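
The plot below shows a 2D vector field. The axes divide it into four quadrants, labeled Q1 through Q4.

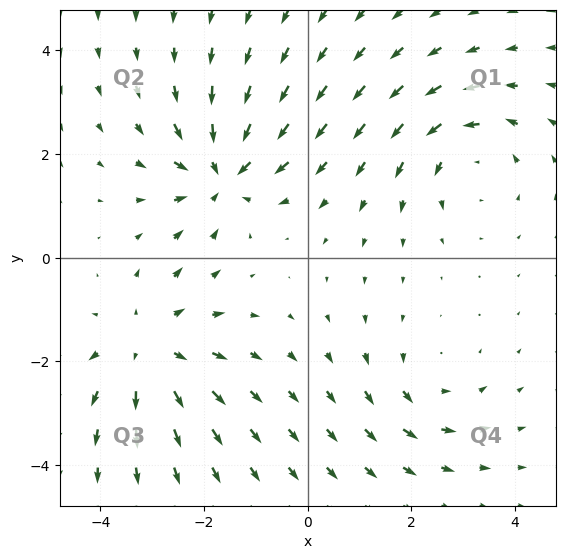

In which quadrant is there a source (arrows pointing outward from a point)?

The source sits at approximately (-3.1, -1.8), which lies in quadrant Q3. The divergence there is about +4, positive as expected for a source.

Q3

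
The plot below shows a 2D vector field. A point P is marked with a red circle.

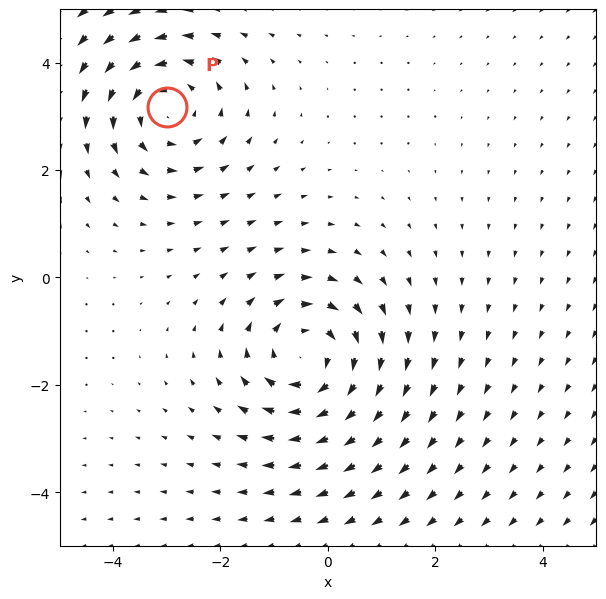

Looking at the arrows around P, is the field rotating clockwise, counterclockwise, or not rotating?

Near P at (-3.0, 3.2) the arrows circulate counterclockwise. The curl (z-component) there is about +3; positive curl means counterclockwise rotation.

counterclockwise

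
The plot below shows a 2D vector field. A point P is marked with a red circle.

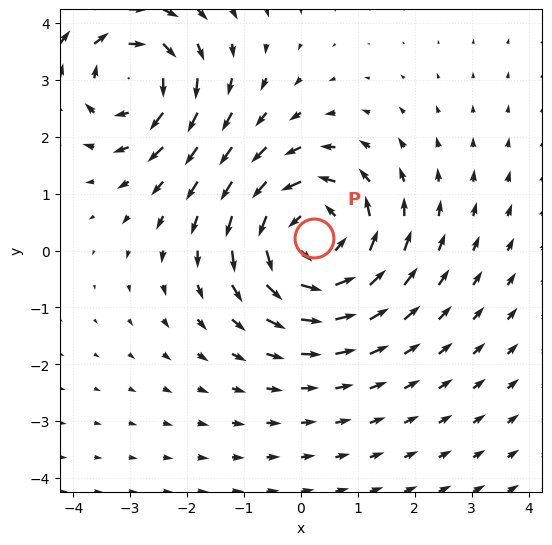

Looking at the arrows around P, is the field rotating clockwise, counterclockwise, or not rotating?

Near P at (0.2, 0.2) the arrows circulate counterclockwise. The curl (z-component) there is about +4; positive curl means counterclockwise rotation.

counterclockwise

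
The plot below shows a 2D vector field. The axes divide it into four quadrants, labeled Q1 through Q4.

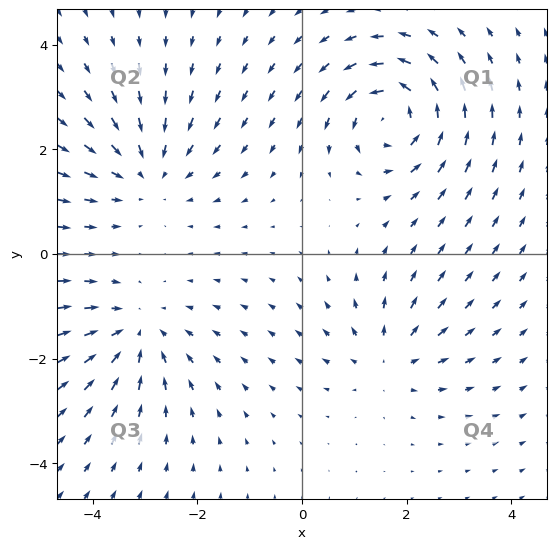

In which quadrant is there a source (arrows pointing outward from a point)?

Q4

The source sits at approximately (1.7, -2.0), which lies in quadrant Q4. The divergence there is about +3, positive as expected for a source.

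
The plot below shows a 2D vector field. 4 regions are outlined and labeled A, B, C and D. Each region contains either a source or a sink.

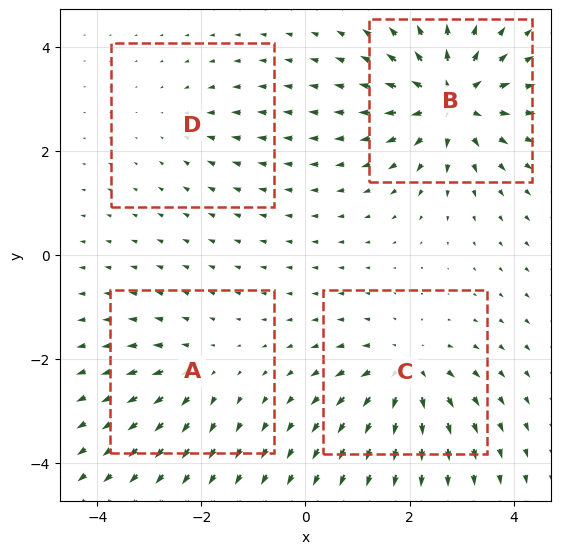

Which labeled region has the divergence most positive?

Divergence at each region's feature centre — A: about +4, B: about +8, C: about +6, D: about -2. Region B is most positive.

B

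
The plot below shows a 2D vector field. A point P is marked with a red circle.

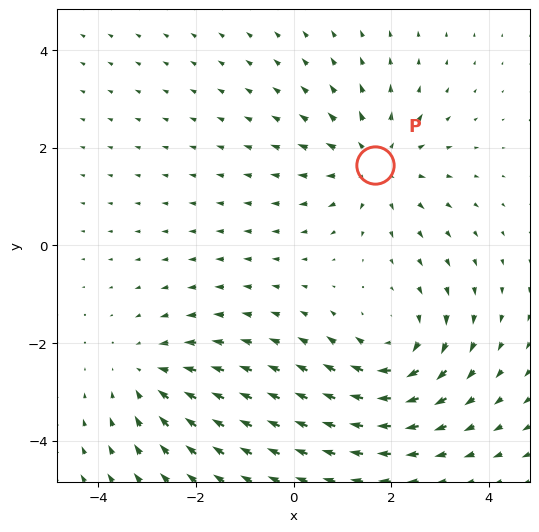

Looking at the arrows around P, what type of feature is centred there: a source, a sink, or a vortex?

source

At P (1.7, 1.6) the arrows spread outward. Divergence about +4, curl ≈0 — positive divergence with near-zero curl is a source.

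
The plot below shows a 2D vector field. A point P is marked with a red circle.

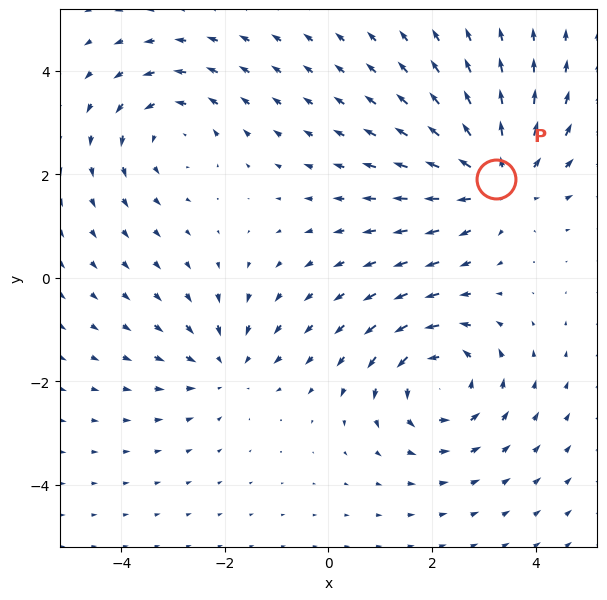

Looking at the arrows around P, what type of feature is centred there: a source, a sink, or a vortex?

source

At P (3.2, 1.9) the arrows spread outward. Divergence about +4, curl ≈0 — positive divergence with near-zero curl is a source.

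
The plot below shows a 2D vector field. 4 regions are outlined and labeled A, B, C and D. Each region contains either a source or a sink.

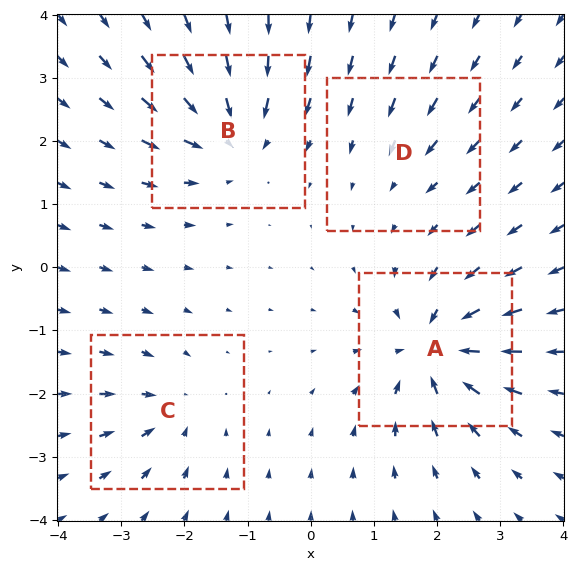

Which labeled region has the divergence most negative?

A

Divergence at each region's feature centre — A: about -8, B: about -6, C: about -4, D: about -3. Region A is most negative.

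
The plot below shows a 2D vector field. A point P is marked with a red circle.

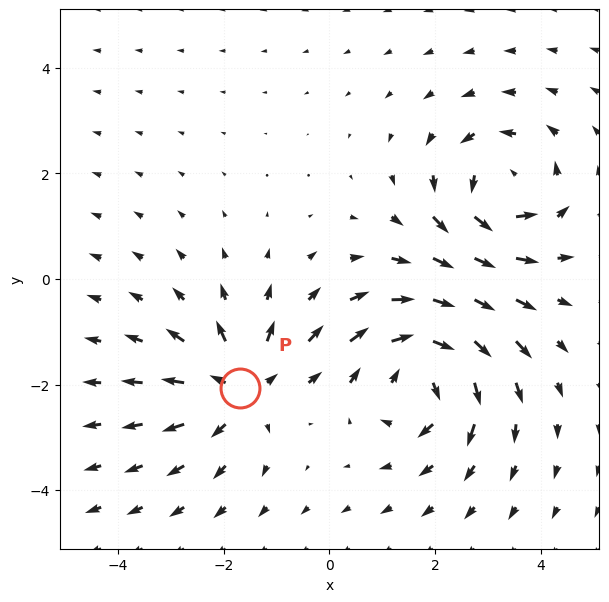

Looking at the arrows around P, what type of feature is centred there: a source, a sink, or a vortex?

source

At P (-1.7, -2.1) the arrows spread outward. Divergence about +4, curl ≈0 — positive divergence with near-zero curl is a source.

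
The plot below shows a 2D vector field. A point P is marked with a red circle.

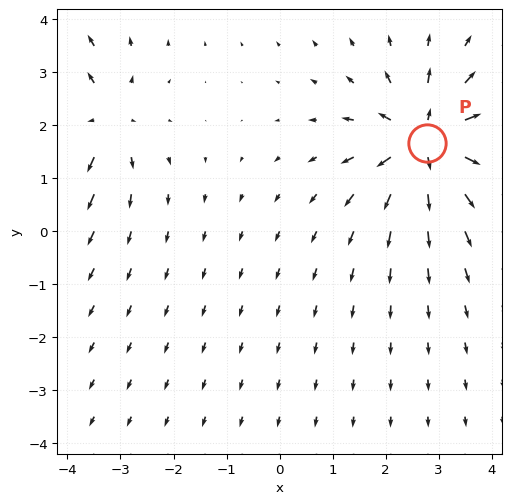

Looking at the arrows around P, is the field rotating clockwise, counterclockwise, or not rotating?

not rotating

Near P at (2.8, 1.7) the arrows show no circulation. The curl there is ≈0.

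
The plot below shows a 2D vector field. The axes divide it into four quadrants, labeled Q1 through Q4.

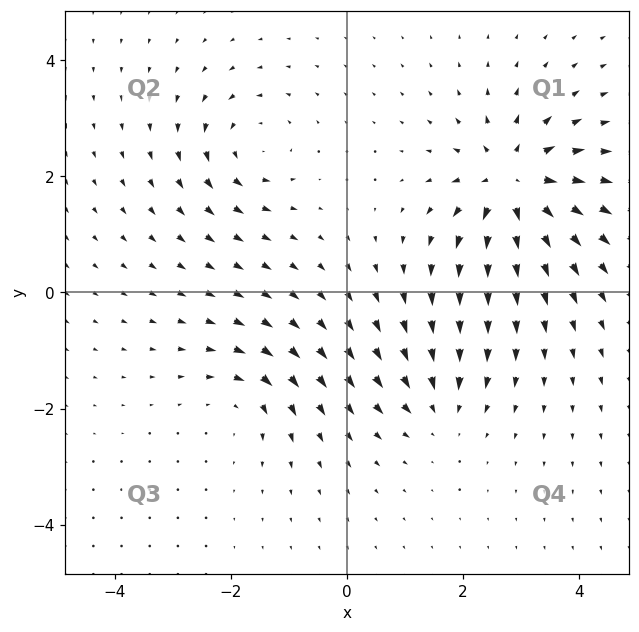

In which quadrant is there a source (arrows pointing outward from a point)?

The source sits at approximately (2.9, 1.9), which lies in quadrant Q1. The divergence there is about +7, positive as expected for a source.

Q1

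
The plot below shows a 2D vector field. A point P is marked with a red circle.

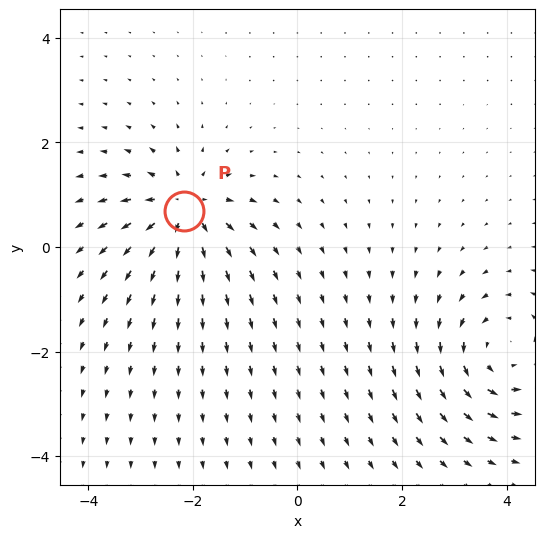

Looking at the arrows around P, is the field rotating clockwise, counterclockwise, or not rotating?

not rotating

Near P at (-2.2, 0.7) the arrows show no circulation. The curl there is ≈0.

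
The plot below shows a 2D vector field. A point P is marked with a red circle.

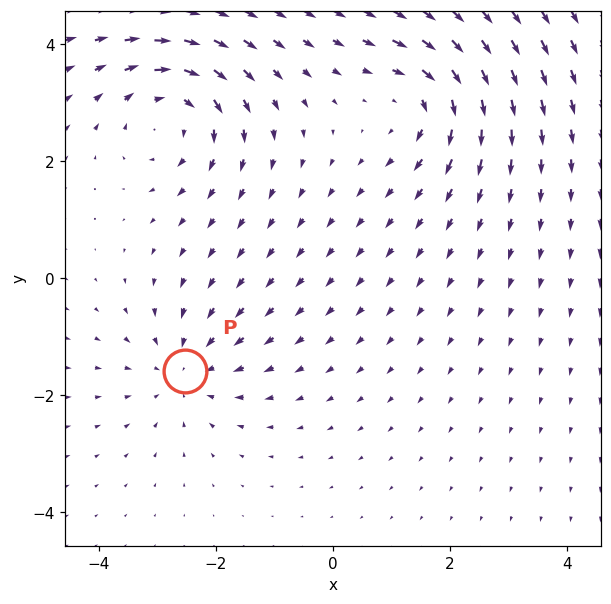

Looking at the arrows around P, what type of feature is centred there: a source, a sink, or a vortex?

sink

At P (-2.5, -1.6) the arrows converge inward. Divergence about -3, curl ≈0 — negative divergence with near-zero curl is a sink.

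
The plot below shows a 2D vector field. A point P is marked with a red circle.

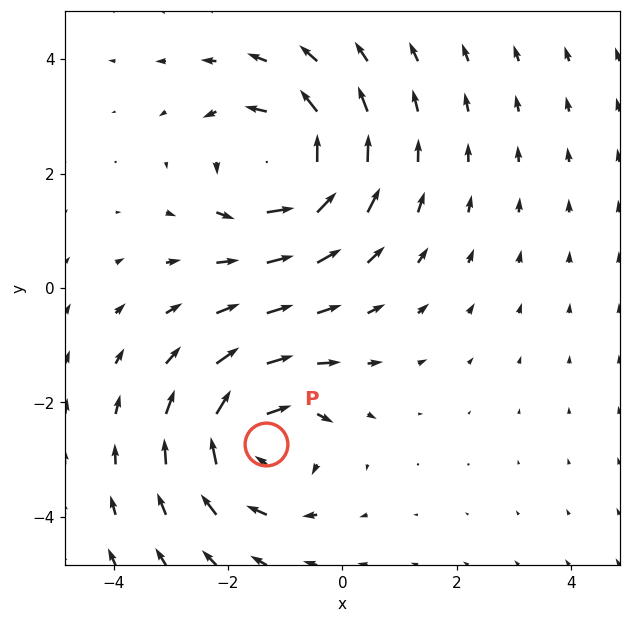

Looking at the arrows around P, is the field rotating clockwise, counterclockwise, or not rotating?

clockwise

Near P at (-1.3, -2.7) the arrows circulate clockwise. The curl (z-component) there is about -4; negative curl means clockwise rotation.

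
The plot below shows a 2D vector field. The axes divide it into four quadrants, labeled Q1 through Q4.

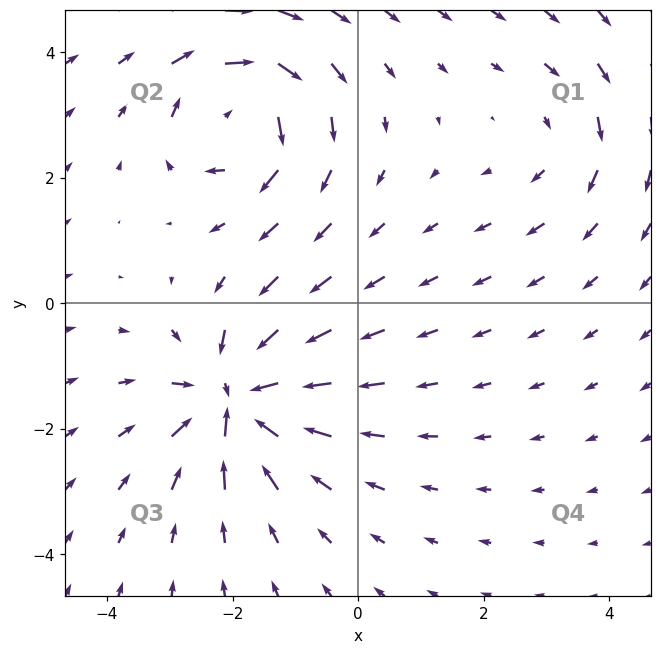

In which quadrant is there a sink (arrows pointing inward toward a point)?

The sink sits at approximately (-1.9, -1.5), which lies in quadrant Q3. The divergence there is about -6, negative as expected for a sink.

Q3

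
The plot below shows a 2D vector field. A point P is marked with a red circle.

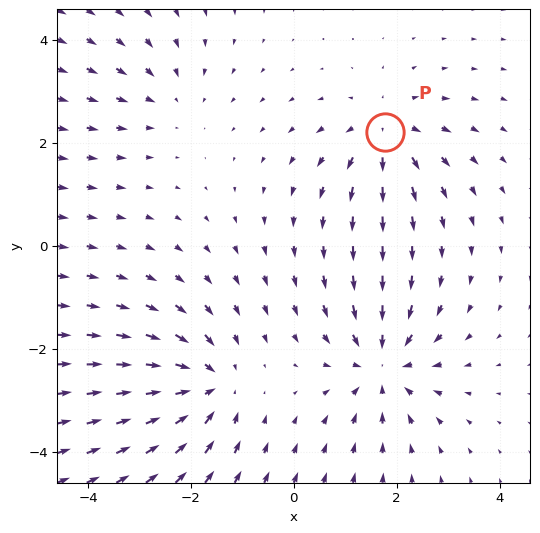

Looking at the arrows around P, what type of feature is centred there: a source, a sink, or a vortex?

At P (1.8, 2.2) the arrows spread outward. Divergence about +4, curl ≈0 — positive divergence with near-zero curl is a source.

source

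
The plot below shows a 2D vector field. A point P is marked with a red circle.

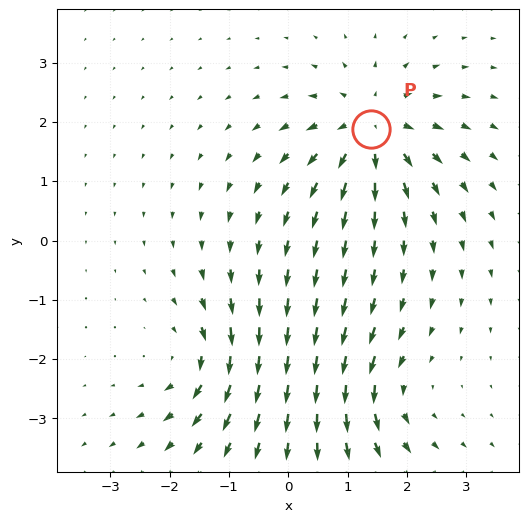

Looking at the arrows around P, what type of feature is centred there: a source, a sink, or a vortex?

At P (1.4, 1.9) the arrows spread outward. Divergence about +6, curl ≈0 — positive divergence with near-zero curl is a source.

source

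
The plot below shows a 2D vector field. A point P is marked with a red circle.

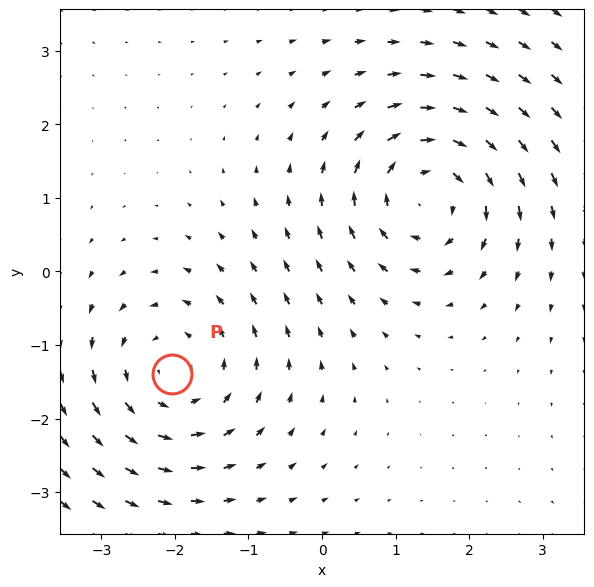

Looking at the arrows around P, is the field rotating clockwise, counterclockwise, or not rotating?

counterclockwise

Near P at (-2.0, -1.4) the arrows circulate counterclockwise. The curl (z-component) there is about +4; positive curl means counterclockwise rotation.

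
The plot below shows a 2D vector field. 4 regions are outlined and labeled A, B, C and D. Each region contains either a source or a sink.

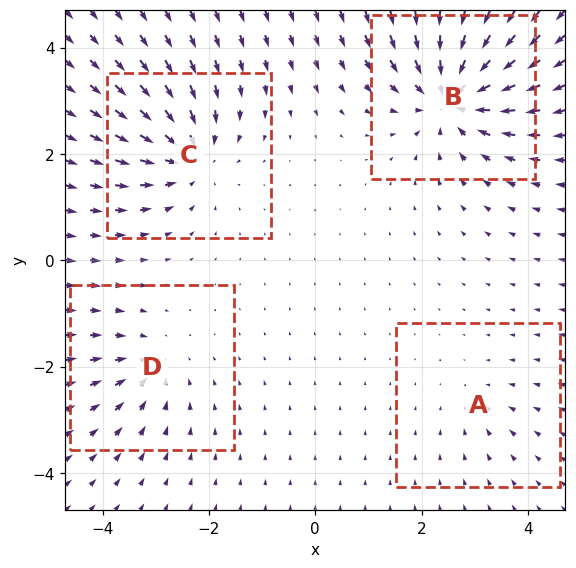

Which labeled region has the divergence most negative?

B

Divergence at each region's feature centre — A: about -2, B: about -7, C: about -5, D: about -4. Region B is most negative.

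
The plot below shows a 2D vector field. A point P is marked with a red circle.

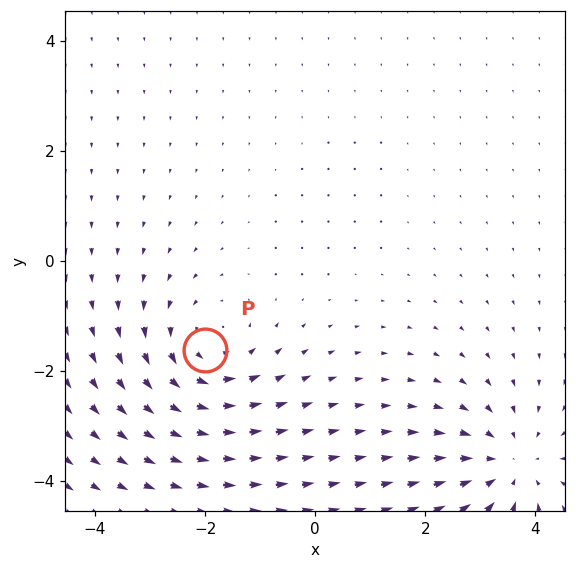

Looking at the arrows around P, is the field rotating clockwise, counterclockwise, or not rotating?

Near P at (-2.0, -1.6) the arrows circulate counterclockwise. The curl (z-component) there is about +3; positive curl means counterclockwise rotation.

counterclockwise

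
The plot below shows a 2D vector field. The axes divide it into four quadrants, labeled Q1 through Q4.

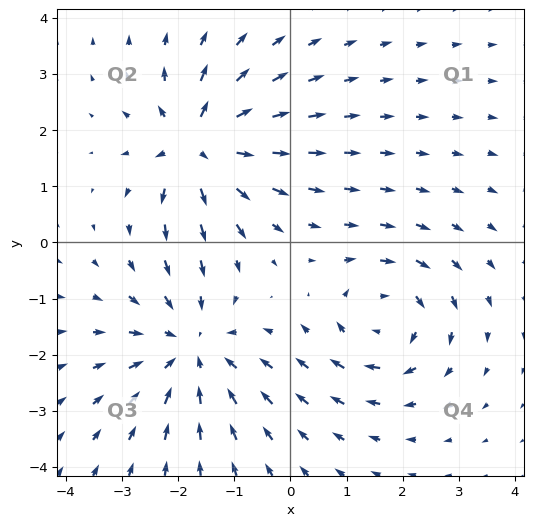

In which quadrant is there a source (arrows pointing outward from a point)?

Q2

The source sits at approximately (-1.6, 1.7), which lies in quadrant Q2. The divergence there is about +5, positive as expected for a source.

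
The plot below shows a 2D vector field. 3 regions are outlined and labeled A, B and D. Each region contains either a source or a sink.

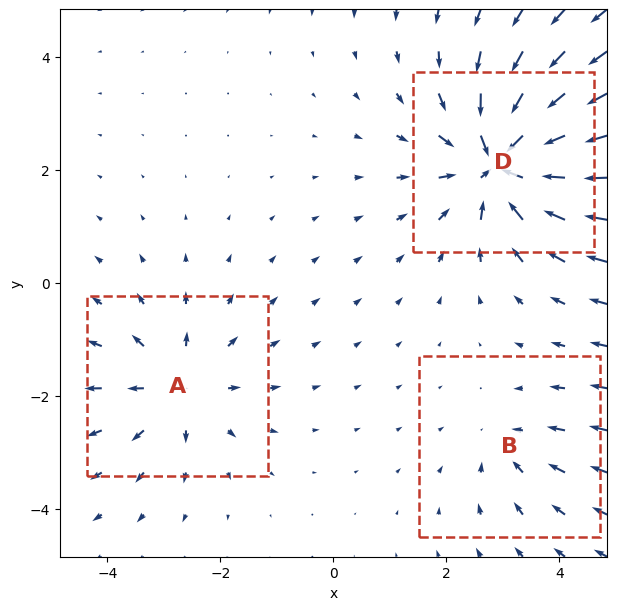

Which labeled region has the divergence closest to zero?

Divergence at each region's feature centre — A: about +3, B: about -2, D: about -6. Region B is closest to zero.

B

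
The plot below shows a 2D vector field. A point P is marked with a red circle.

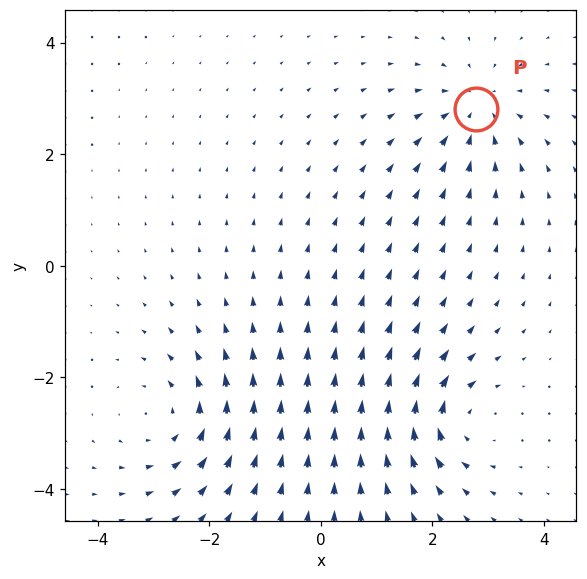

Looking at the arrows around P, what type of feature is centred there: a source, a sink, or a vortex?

At P (2.8, 2.8) the arrows converge inward. Divergence about -3, curl ≈0 — negative divergence with near-zero curl is a sink.

sink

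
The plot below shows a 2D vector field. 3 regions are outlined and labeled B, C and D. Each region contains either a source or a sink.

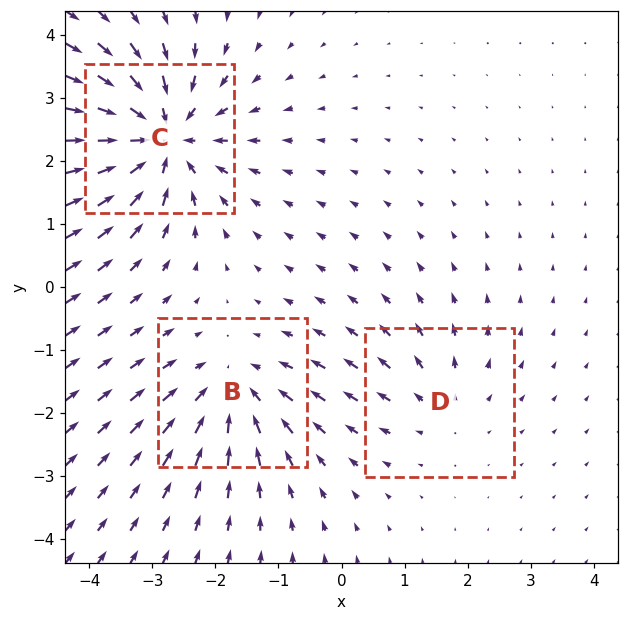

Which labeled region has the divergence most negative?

Divergence at each region's feature centre — B: about -3, C: about -6, D: about +2. Region C is most negative.

C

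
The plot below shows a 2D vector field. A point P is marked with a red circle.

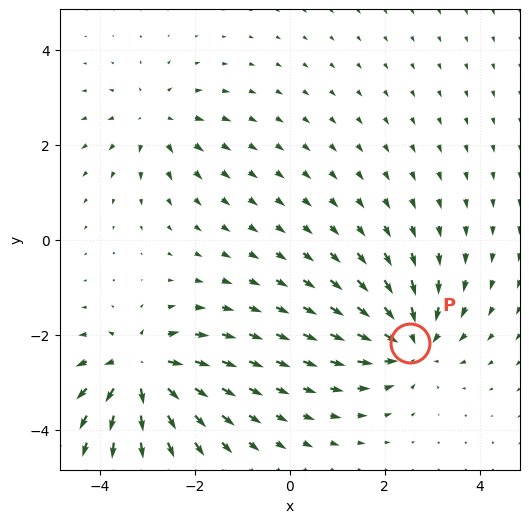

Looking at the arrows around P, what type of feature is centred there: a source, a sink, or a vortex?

At P (2.5, -2.2) the arrows converge inward. Divergence about -5, curl ≈0 — negative divergence with near-zero curl is a sink.

sink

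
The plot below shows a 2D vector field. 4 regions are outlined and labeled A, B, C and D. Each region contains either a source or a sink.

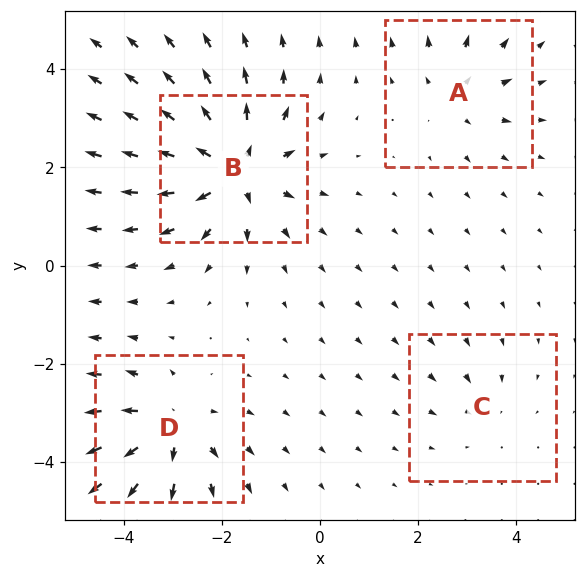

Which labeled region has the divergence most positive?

Divergence at each region's feature centre — A: about +4, B: about +8, C: about -2, D: about +6. Region B is most positive.

B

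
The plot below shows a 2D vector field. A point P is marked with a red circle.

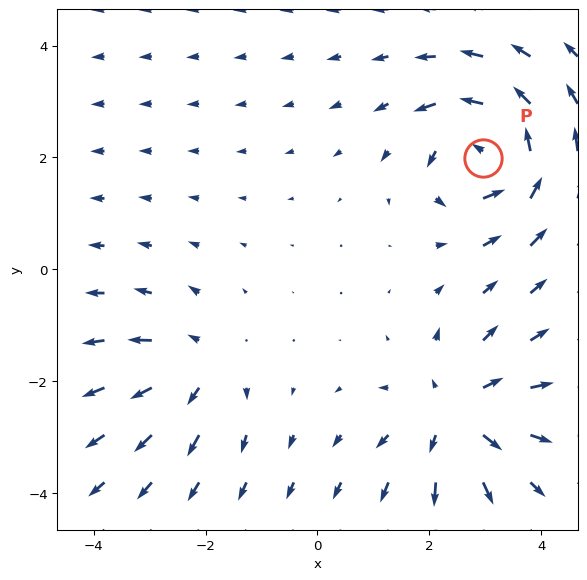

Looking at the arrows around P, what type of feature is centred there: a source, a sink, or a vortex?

vortex

At P (3.0, 2.0) the arrows circulate counterclockwise. Divergence ≈0, curl about +7 — near-zero divergence with nonzero curl is a vortex.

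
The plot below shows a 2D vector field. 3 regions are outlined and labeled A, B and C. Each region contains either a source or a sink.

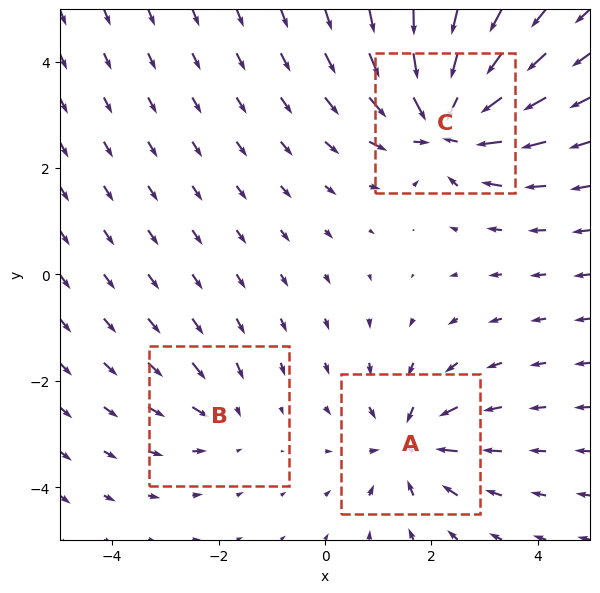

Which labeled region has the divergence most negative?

Divergence at each region's feature centre — A: about -4, B: about -2, C: about -6. Region C is most negative.

C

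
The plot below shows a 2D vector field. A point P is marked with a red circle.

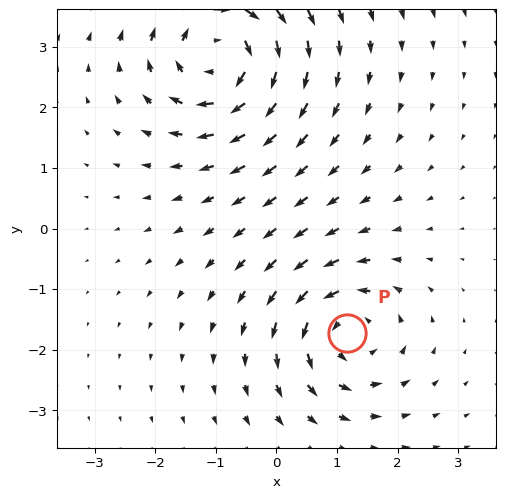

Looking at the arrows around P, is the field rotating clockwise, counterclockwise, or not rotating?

Near P at (1.2, -1.7) the arrows circulate counterclockwise. The curl (z-component) there is about +5; positive curl means counterclockwise rotation.

counterclockwise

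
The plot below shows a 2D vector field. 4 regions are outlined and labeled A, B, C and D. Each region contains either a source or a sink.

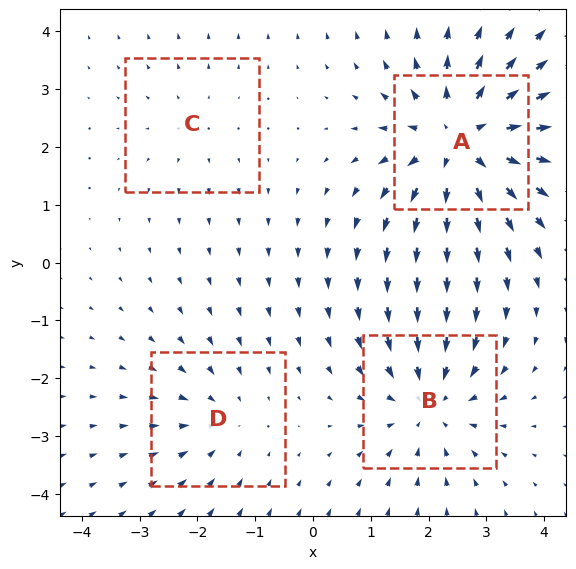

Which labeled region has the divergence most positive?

A

Divergence at each region's feature centre — A: about +6, B: about -4, C: about +2, D: about -3. Region A is most positive.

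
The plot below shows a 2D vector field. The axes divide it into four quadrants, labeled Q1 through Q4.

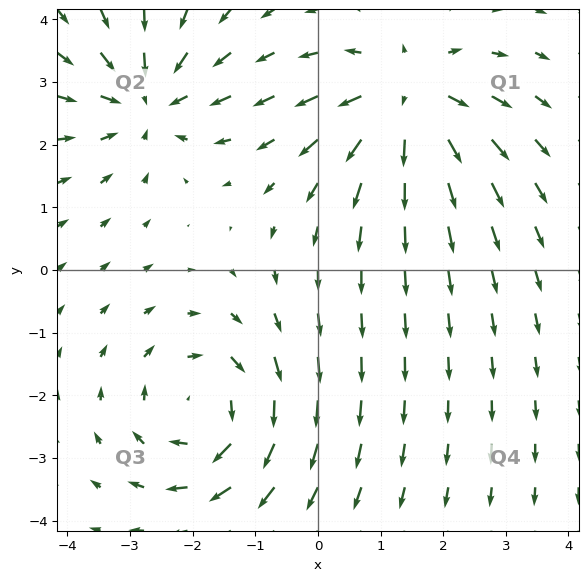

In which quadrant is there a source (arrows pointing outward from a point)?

Q1

The source sits at approximately (1.4, 2.7), which lies in quadrant Q1. The divergence there is about +5, positive as expected for a source.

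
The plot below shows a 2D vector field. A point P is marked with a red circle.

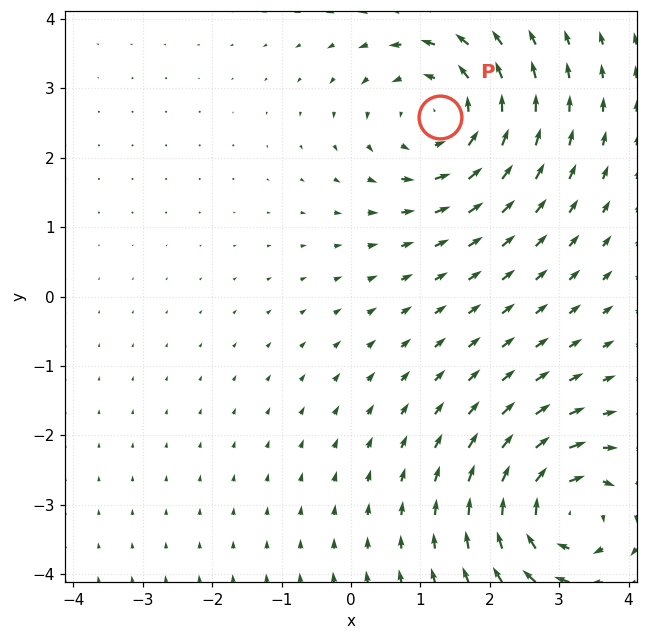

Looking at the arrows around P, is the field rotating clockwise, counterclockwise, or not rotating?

counterclockwise

Near P at (1.3, 2.6) the arrows circulate counterclockwise. The curl (z-component) there is about +4; positive curl means counterclockwise rotation.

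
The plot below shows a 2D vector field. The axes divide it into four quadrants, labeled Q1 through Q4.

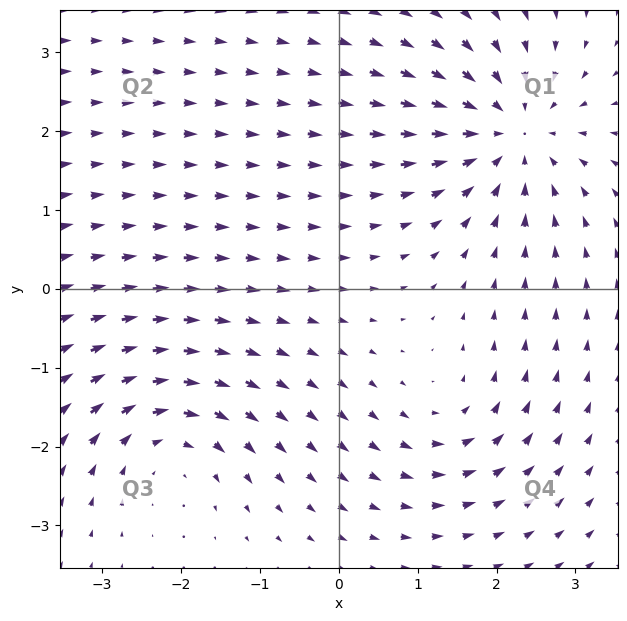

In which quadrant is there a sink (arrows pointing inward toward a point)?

Q1

The sink sits at approximately (2.2, 2.0), which lies in quadrant Q1. The divergence there is about -5, negative as expected for a sink.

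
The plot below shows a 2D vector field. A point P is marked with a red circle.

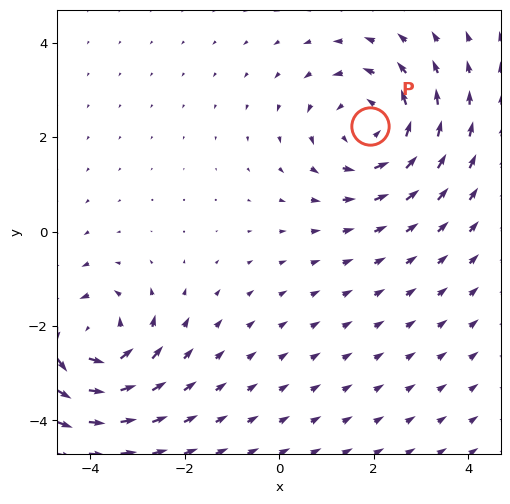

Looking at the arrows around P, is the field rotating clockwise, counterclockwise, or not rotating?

Near P at (1.9, 2.2) the arrows circulate counterclockwise. The curl (z-component) there is about +4; positive curl means counterclockwise rotation.

counterclockwise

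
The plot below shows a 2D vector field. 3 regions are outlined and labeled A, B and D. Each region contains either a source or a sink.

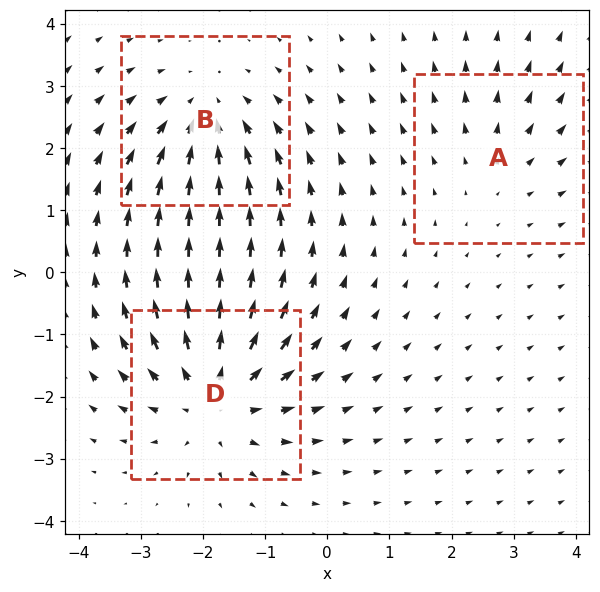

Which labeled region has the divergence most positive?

D

Divergence at each region's feature centre — A: about +2, B: about -3, D: about +4. Region D is most positive.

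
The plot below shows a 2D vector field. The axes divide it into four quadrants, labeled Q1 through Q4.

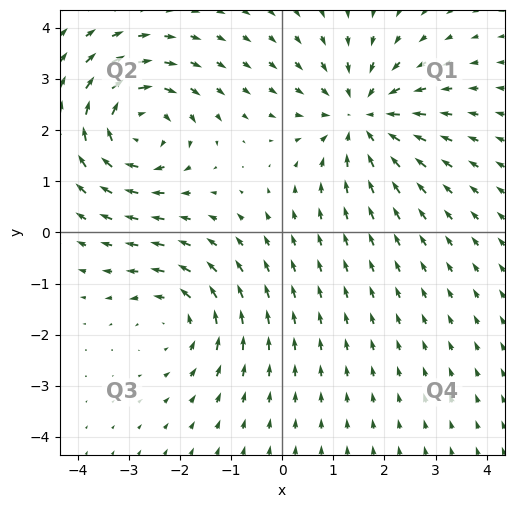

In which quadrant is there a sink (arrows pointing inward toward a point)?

Q1

The sink sits at approximately (1.6, 2.3), which lies in quadrant Q1. The divergence there is about -4, negative as expected for a sink.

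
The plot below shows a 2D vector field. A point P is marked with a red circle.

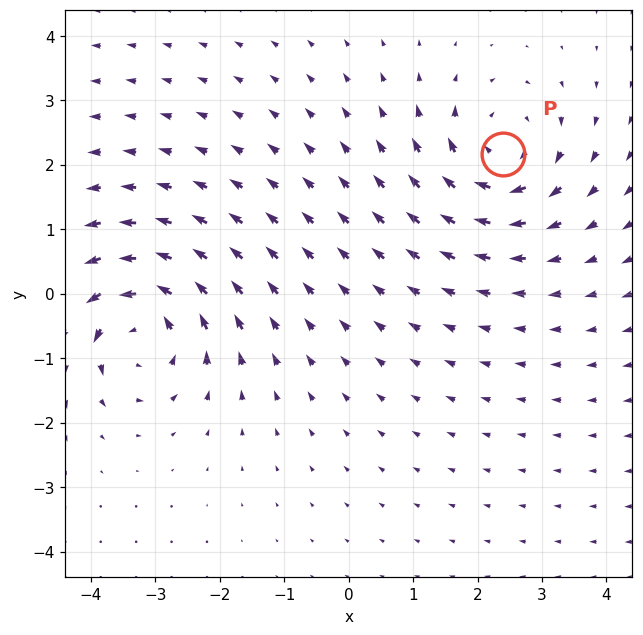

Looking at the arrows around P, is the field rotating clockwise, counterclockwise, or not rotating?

Near P at (2.4, 2.2) the arrows circulate clockwise. The curl (z-component) there is about -5; negative curl means clockwise rotation.

clockwise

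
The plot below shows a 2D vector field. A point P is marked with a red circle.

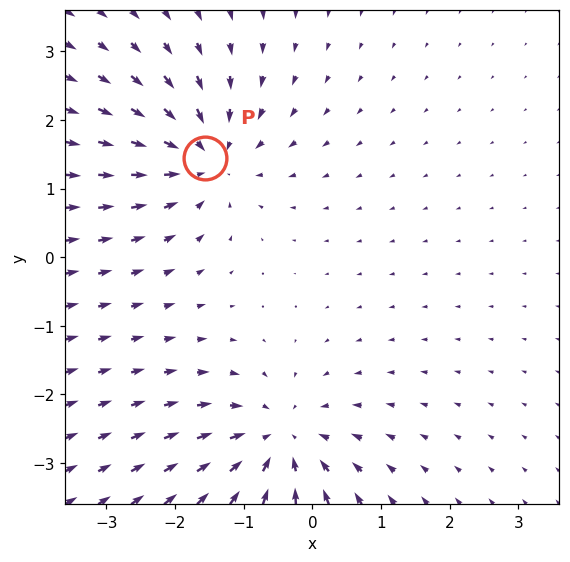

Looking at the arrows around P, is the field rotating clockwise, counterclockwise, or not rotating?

Near P at (-1.6, 1.4) the arrows show no circulation. The curl there is ≈0.

not rotating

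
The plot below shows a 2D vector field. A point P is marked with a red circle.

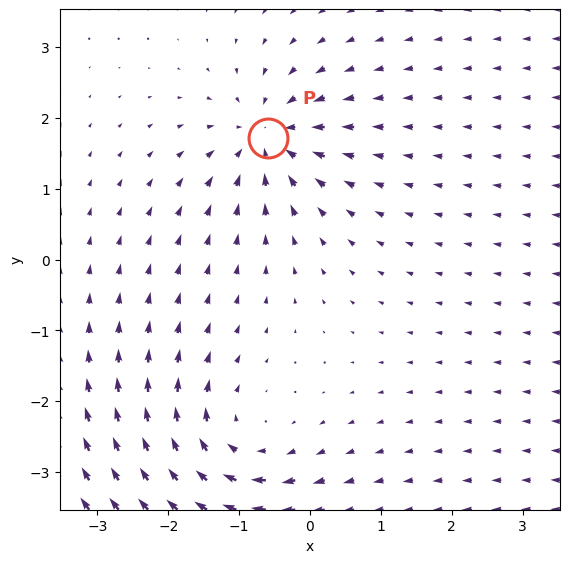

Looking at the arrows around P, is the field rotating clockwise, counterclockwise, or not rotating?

not rotating

Near P at (-0.6, 1.7) the arrows show no circulation. The curl there is ≈0.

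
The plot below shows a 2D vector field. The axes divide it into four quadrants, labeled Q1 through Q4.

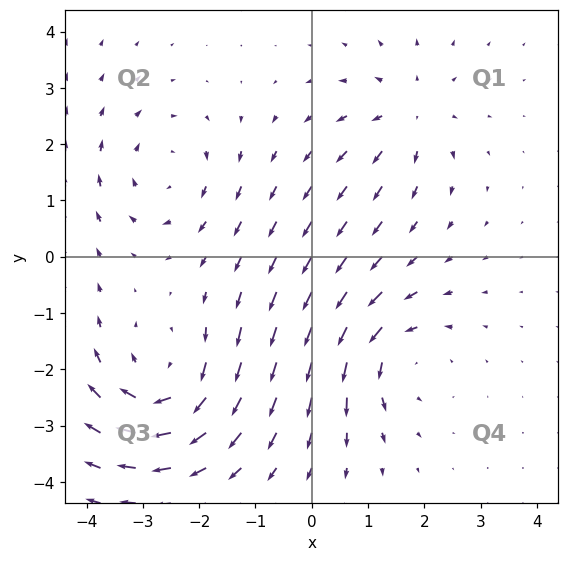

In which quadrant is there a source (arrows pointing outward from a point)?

Q1

The source sits at approximately (1.7, 2.5), which lies in quadrant Q1. The divergence there is about +3, positive as expected for a source.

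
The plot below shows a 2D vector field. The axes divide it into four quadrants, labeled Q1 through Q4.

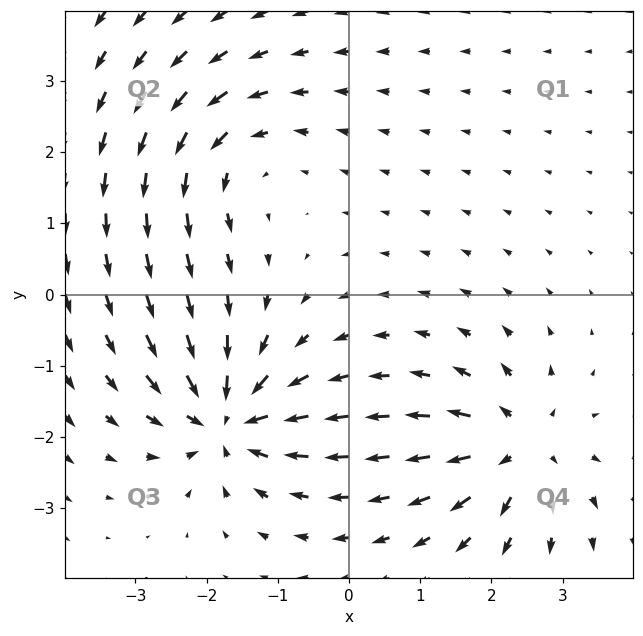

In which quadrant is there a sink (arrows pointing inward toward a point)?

Q3

The sink sits at approximately (-1.7, -1.8), which lies in quadrant Q3. The divergence there is about -7, negative as expected for a sink.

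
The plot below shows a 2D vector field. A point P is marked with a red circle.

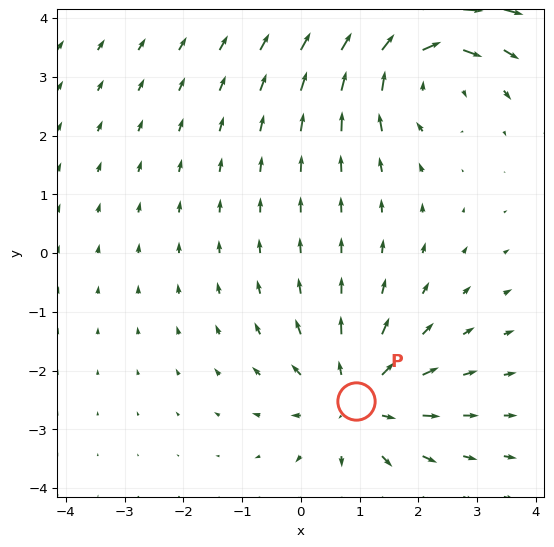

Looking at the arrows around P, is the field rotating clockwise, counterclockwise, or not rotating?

not rotating

Near P at (0.9, -2.5) the arrows show no circulation. The curl there is ≈0.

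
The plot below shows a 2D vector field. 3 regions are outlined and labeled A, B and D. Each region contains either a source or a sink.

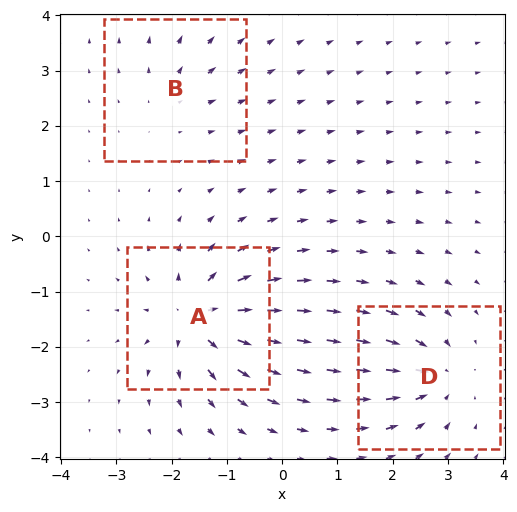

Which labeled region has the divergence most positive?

Divergence at each region's feature centre — A: about +6, B: about +2, D: about -4. Region A is most positive.

A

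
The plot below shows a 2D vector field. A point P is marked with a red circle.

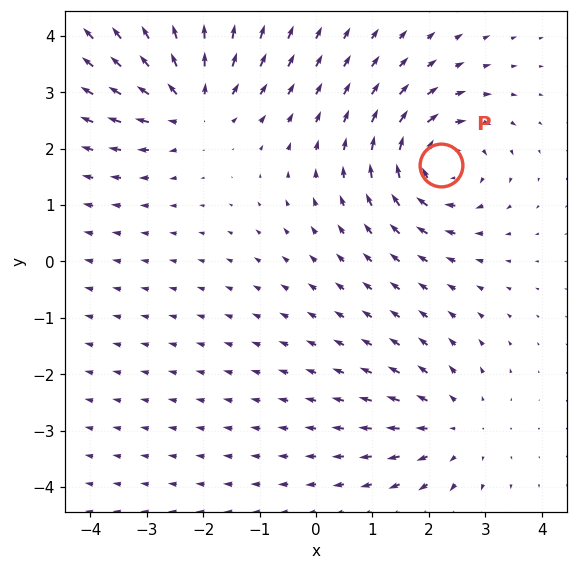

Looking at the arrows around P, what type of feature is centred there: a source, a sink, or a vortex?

vortex

At P (2.2, 1.7) the arrows circulate clockwise. Divergence ≈0, curl about -6 — near-zero divergence with nonzero curl is a vortex.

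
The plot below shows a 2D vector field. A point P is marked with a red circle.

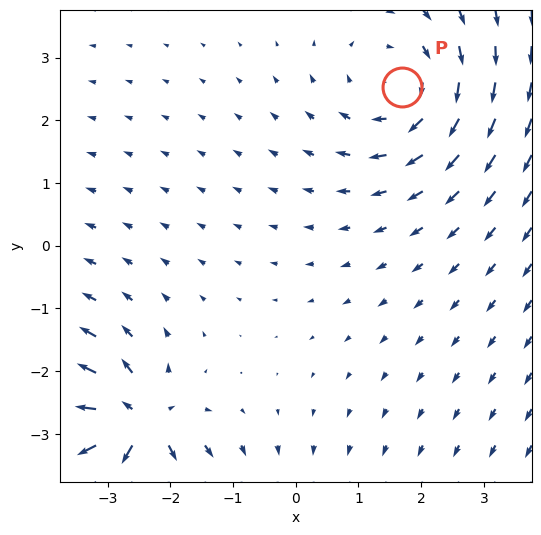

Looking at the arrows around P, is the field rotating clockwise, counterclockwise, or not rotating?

clockwise

Near P at (1.7, 2.5) the arrows circulate clockwise. The curl (z-component) there is about -3; negative curl means clockwise rotation.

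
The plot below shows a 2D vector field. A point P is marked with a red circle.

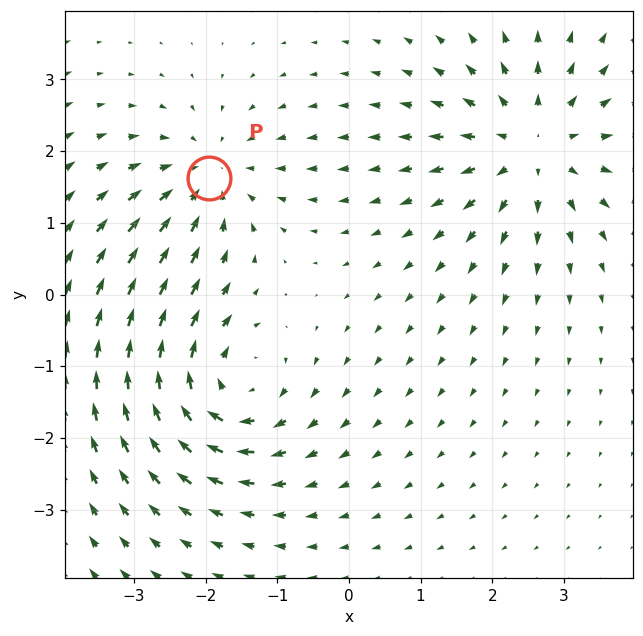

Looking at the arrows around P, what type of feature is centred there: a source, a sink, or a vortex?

At P (-2.0, 1.6) the arrows converge inward. Divergence about -4, curl ≈0 — negative divergence with near-zero curl is a sink.

sink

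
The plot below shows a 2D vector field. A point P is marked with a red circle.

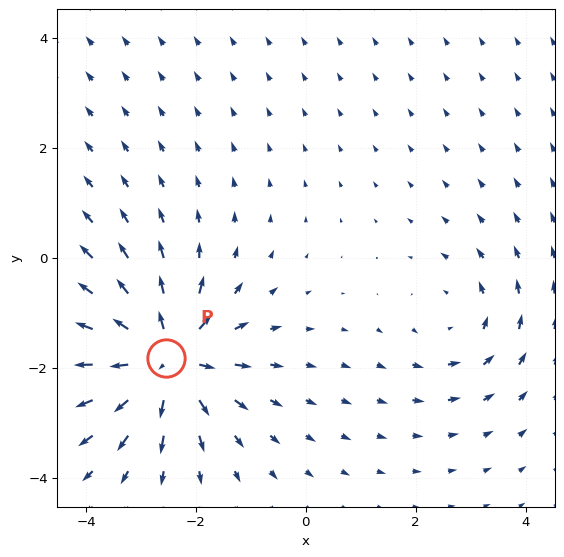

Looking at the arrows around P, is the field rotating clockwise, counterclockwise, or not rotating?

Near P at (-2.5, -1.8) the arrows show no circulation. The curl there is ≈0.

not rotating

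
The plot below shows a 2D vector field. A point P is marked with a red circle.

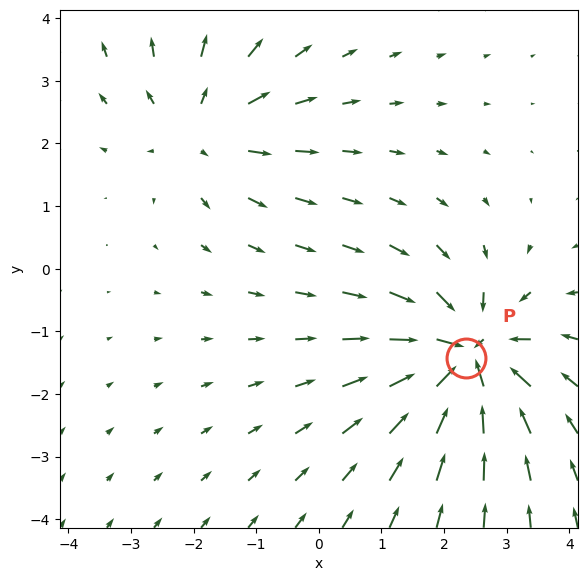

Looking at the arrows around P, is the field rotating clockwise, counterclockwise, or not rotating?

not rotating

Near P at (2.3, -1.4) the arrows show no circulation. The curl there is ≈0.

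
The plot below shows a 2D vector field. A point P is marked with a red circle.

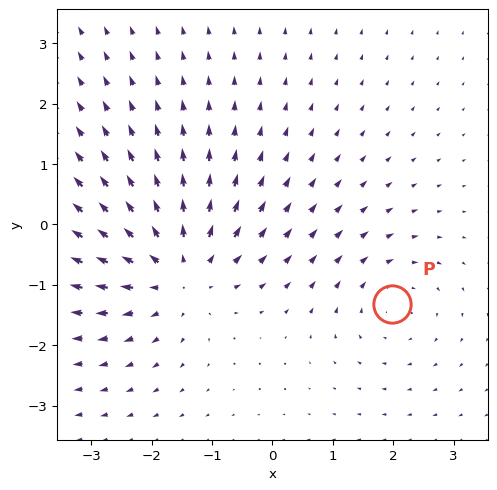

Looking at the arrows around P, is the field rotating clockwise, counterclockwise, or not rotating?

clockwise

Near P at (2.0, -1.3) the arrows circulate clockwise. The curl (z-component) there is about -2; negative curl means clockwise rotation.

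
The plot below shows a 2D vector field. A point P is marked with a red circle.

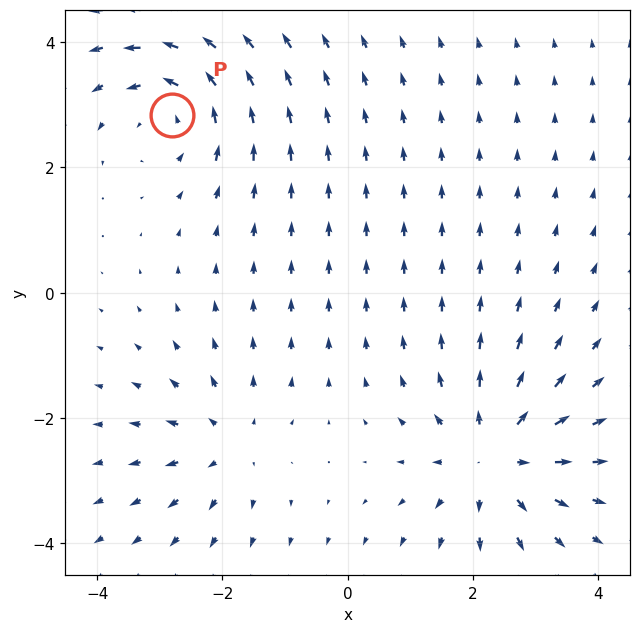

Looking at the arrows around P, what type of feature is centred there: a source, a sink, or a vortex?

At P (-2.8, 2.8) the arrows circulate counterclockwise. Divergence ≈0, curl about +4 — near-zero divergence with nonzero curl is a vortex.

vortex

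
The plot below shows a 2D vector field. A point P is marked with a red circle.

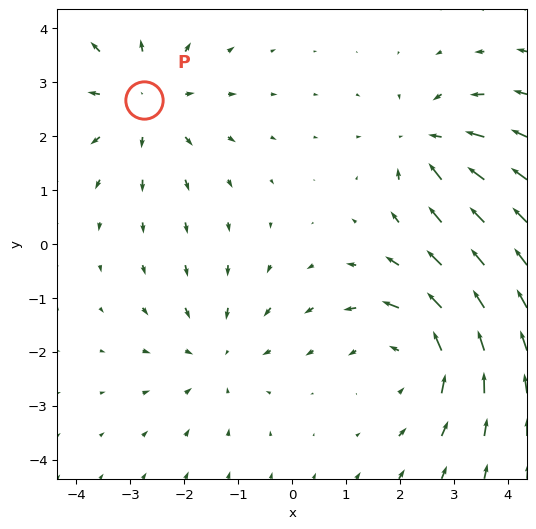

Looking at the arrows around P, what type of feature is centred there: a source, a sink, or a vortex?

At P (-2.7, 2.7) the arrows spread outward. Divergence about +3, curl ≈0 — positive divergence with near-zero curl is a source.

source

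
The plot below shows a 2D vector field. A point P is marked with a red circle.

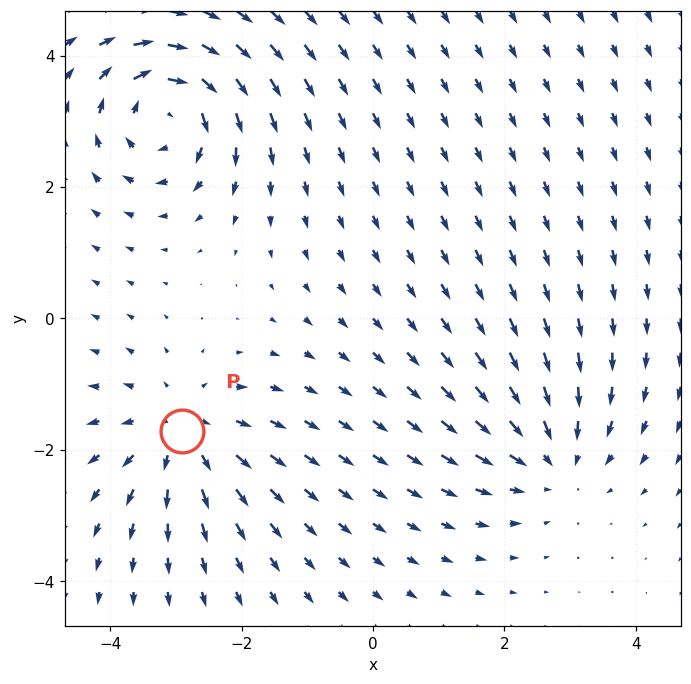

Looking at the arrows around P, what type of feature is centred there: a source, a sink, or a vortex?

source

At P (-2.9, -1.7) the arrows spread outward. Divergence about +3, curl ≈0 — positive divergence with near-zero curl is a source.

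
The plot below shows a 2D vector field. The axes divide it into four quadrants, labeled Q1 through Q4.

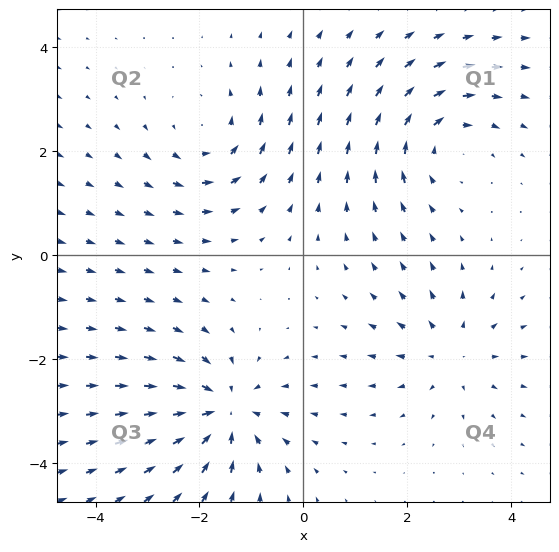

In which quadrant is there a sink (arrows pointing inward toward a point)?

The sink sits at approximately (-1.5, -3.0), which lies in quadrant Q3. The divergence there is about -5, negative as expected for a sink.

Q3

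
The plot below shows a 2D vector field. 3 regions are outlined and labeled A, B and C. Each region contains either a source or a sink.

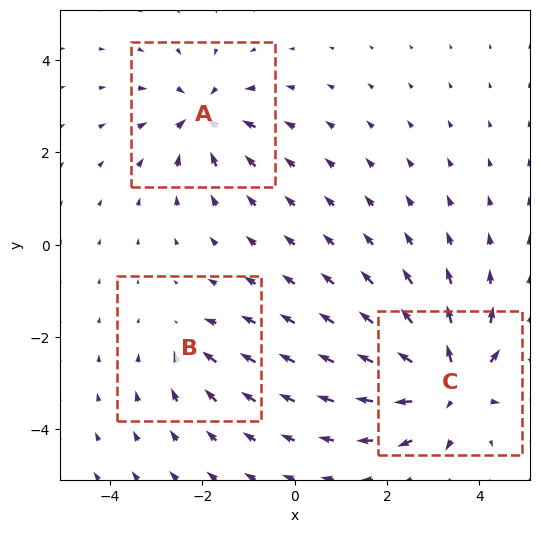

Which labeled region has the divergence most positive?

Divergence at each region's feature centre — A: about -4, B: about -2, C: about +6. Region C is most positive.

C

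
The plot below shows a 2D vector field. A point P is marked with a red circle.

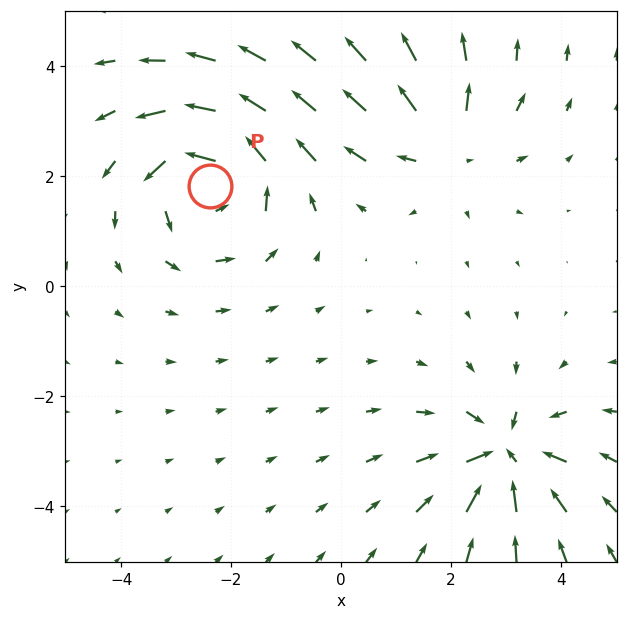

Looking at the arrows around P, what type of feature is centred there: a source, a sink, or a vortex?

At P (-2.4, 1.8) the arrows circulate counterclockwise. Divergence ≈0, curl about +5 — near-zero divergence with nonzero curl is a vortex.

vortex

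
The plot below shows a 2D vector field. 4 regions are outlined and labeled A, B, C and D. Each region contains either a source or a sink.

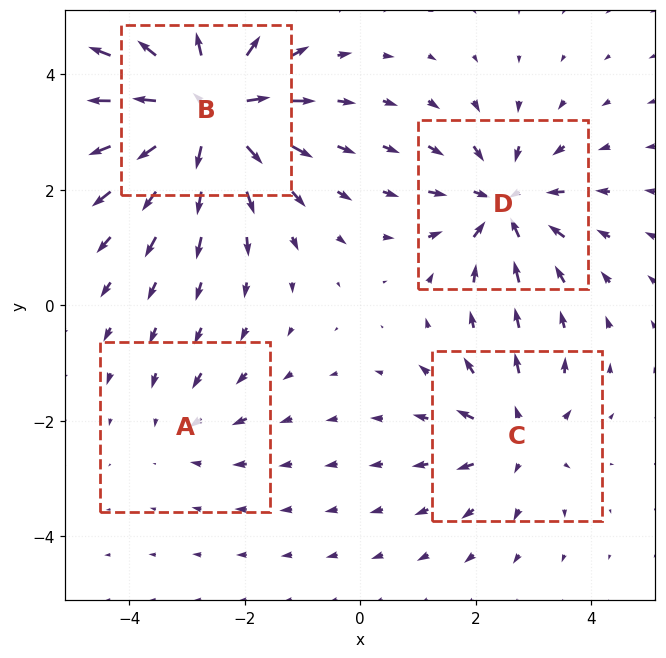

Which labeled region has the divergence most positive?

Divergence at each region's feature centre — A: about -2, B: about +8, C: about +4, D: about -5. Region B is most positive.

B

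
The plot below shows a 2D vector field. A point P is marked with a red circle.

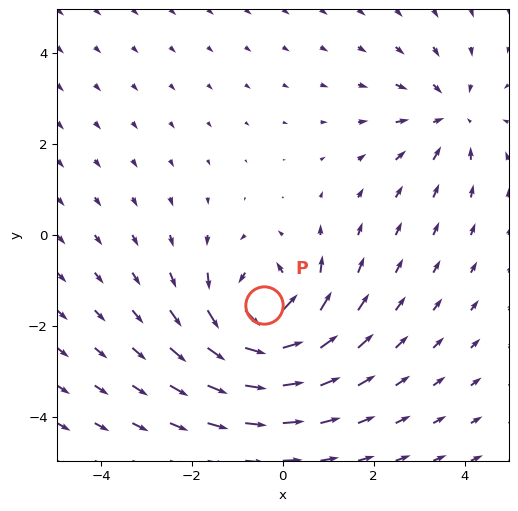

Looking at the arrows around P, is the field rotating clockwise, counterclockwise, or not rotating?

counterclockwise

Near P at (-0.4, -1.5) the arrows circulate counterclockwise. The curl (z-component) there is about +5; positive curl means counterclockwise rotation.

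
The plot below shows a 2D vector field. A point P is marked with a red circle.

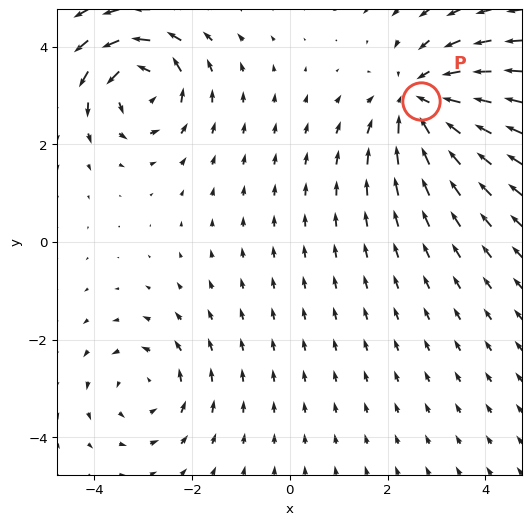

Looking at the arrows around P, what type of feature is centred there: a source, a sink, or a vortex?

At P (2.7, 2.9) the arrows converge inward. Divergence about -4, curl ≈0 — negative divergence with near-zero curl is a sink.

sink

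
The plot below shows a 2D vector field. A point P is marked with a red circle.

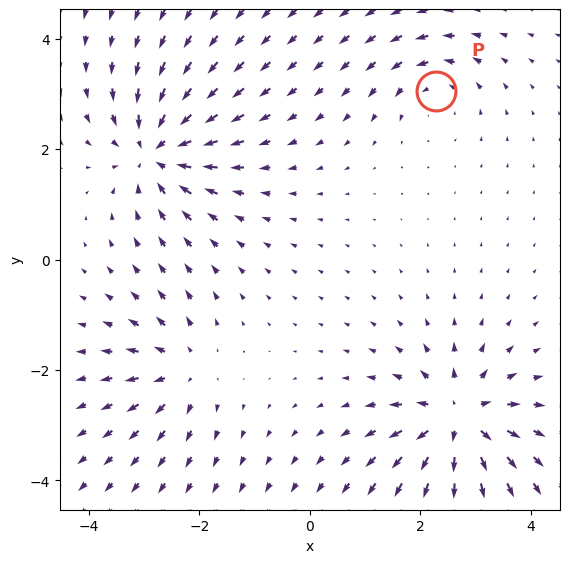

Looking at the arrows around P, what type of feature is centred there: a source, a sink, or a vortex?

vortex

At P (2.3, 3.1) the arrows circulate counterclockwise. Divergence ≈0, curl about +4 — near-zero divergence with nonzero curl is a vortex.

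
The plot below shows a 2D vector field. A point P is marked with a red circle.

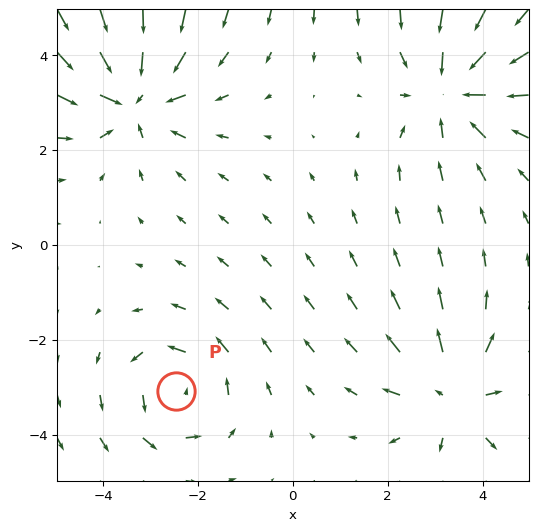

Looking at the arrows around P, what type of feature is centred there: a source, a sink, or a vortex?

At P (-2.5, -3.1) the arrows circulate counterclockwise. Divergence ≈0, curl about +4 — near-zero divergence with nonzero curl is a vortex.

vortex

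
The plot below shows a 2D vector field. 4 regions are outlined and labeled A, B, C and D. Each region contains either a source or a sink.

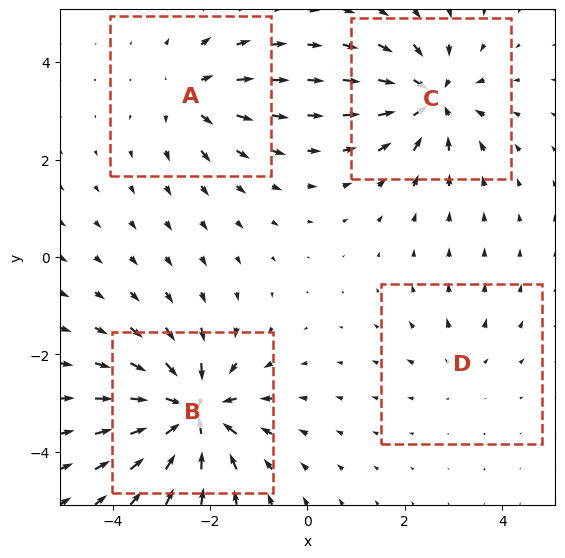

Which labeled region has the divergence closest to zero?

Divergence at each region's feature centre — A: about +4, B: about -8, C: about -6, D: about +2. Region D is closest to zero.

D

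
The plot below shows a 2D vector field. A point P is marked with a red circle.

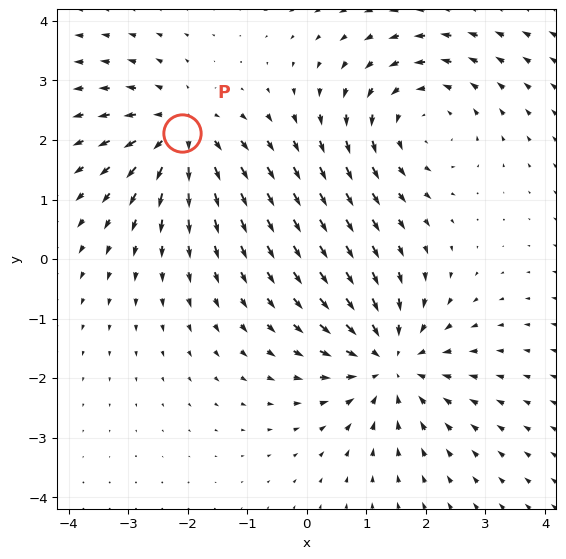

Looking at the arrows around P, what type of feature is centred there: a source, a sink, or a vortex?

At P (-2.1, 2.1) the arrows spread outward. Divergence about +4, curl ≈0 — positive divergence with near-zero curl is a source.

source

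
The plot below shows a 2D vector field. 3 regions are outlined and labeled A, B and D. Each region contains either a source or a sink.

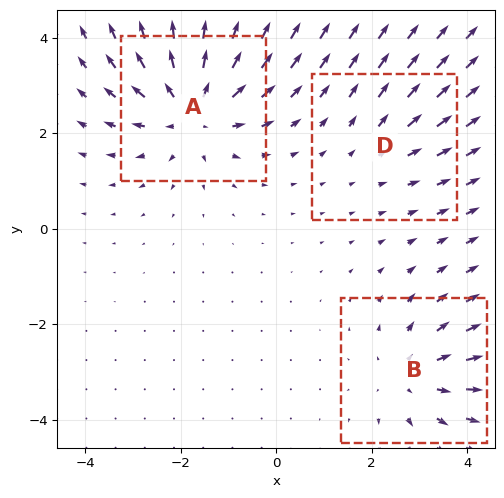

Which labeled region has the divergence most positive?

A

Divergence at each region's feature centre — A: about +5, B: about +3, D: about +2. Region A is most positive.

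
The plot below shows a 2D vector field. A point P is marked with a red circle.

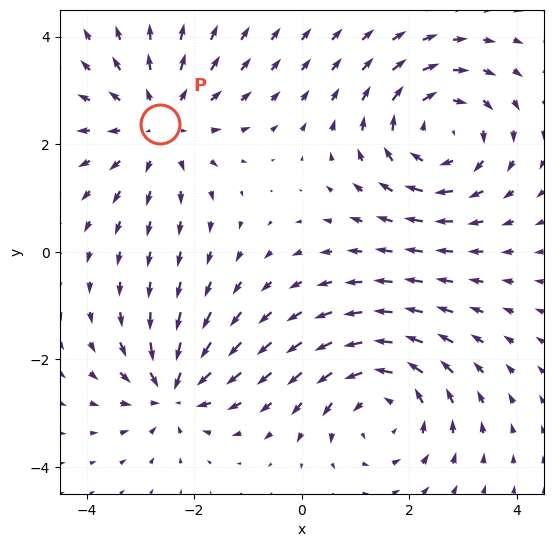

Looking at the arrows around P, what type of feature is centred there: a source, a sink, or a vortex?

source

At P (-2.6, 2.4) the arrows spread outward. Divergence about +4, curl ≈0 — positive divergence with near-zero curl is a source.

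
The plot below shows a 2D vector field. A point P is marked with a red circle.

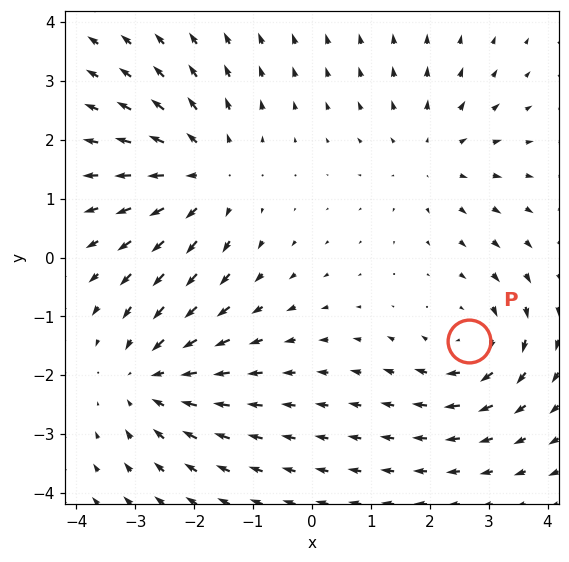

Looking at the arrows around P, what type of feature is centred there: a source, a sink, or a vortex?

At P (2.7, -1.4) the arrows circulate clockwise. Divergence ≈0, curl about -4 — near-zero divergence with nonzero curl is a vortex.

vortex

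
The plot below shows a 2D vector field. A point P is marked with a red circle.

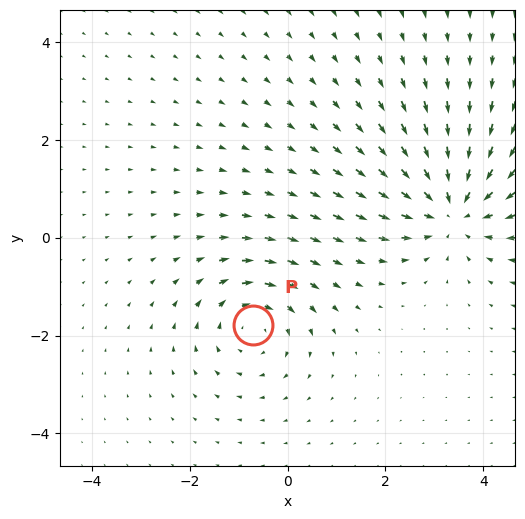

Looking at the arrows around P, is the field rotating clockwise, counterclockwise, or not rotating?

Near P at (-0.7, -1.8) the arrows circulate clockwise. The curl (z-component) there is about -3; negative curl means clockwise rotation.

clockwise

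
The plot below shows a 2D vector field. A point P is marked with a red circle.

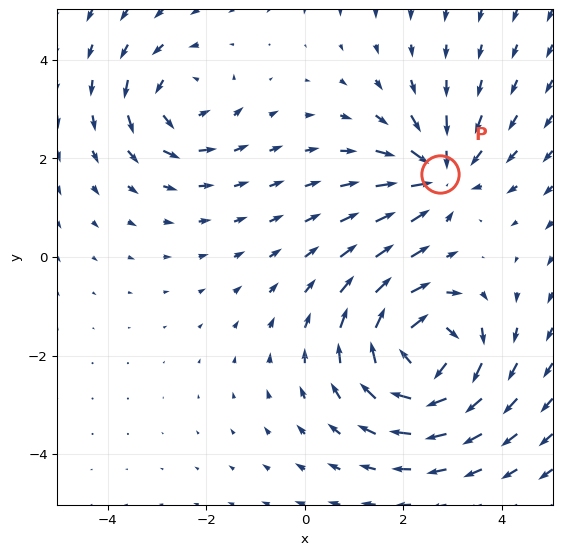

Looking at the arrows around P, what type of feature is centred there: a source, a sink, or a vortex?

sink

At P (2.7, 1.7) the arrows converge inward. Divergence about -4, curl ≈0 — negative divergence with near-zero curl is a sink.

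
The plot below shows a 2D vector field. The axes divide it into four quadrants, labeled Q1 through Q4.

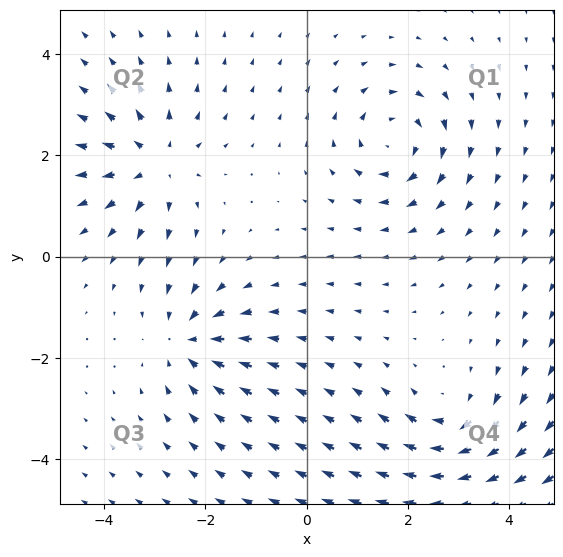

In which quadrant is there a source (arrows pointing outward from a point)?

The source sits at approximately (-3.0, 1.9), which lies in quadrant Q2. The divergence there is about +4, positive as expected for a source.

Q2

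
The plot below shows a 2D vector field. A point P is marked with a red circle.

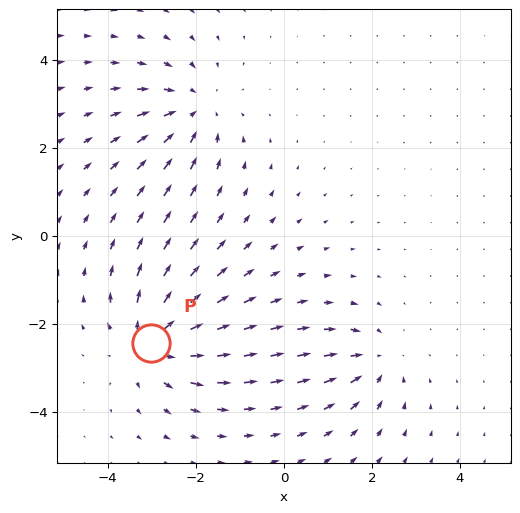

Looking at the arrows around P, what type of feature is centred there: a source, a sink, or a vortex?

source

At P (-3.0, -2.4) the arrows spread outward. Divergence about +4, curl ≈0 — positive divergence with near-zero curl is a source.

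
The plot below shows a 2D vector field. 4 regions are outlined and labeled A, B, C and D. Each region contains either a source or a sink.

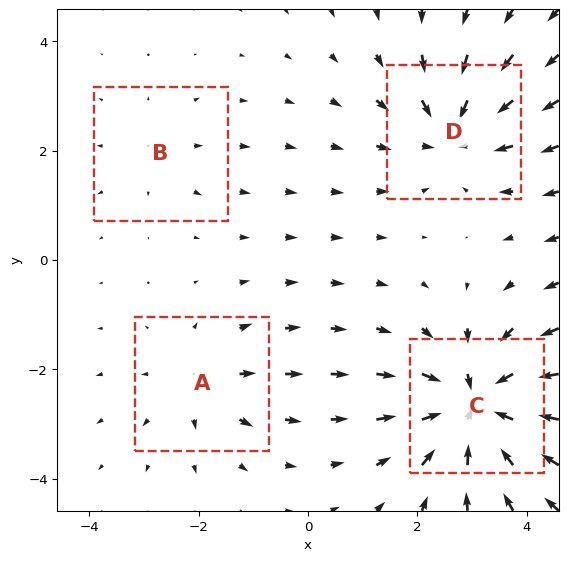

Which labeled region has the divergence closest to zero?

B

Divergence at each region's feature centre — A: about +3, B: about +2, C: about -7, D: about -5. Region B is closest to zero.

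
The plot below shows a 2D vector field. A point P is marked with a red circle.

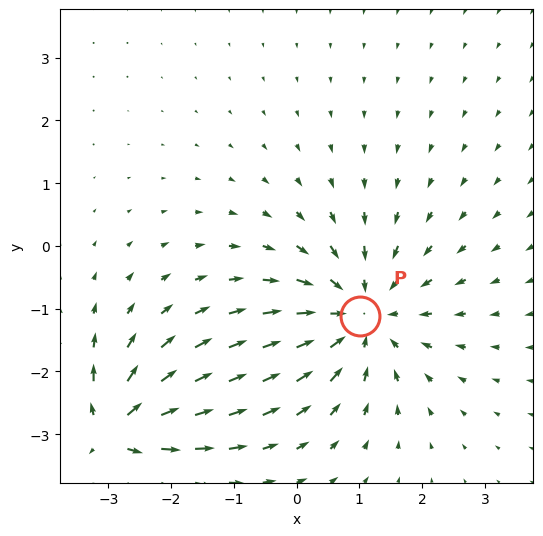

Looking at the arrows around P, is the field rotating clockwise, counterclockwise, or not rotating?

not rotating

Near P at (1.0, -1.1) the arrows show no circulation. The curl there is ≈0.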